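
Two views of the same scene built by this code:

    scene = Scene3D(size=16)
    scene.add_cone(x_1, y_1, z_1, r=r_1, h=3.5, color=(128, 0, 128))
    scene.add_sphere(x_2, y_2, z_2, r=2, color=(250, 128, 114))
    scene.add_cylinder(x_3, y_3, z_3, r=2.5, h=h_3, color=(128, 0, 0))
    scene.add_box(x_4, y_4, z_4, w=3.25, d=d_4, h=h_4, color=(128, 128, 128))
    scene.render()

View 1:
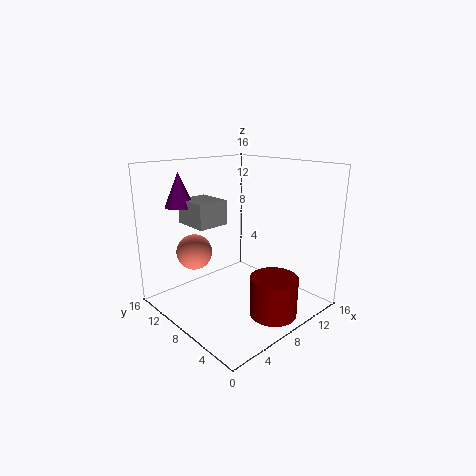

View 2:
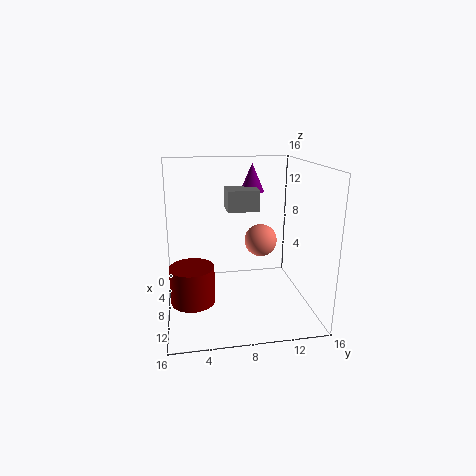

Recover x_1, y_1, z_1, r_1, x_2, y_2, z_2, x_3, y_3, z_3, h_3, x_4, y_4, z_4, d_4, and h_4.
x_1 = 2.5, y_1 = 10.75, z_1 = 12, r_1 = 1.5, x_2 = 4.5, y_2 = 11.5, z_2 = 6.25, x_3 = 8.25, y_3 = 2.75, z_3 = 0.75, h_3 = 4.25, x_4 = 2.5, y_4 = 7.25, z_4 = 10.25, d_4 = 3.75, h_4 = 2.5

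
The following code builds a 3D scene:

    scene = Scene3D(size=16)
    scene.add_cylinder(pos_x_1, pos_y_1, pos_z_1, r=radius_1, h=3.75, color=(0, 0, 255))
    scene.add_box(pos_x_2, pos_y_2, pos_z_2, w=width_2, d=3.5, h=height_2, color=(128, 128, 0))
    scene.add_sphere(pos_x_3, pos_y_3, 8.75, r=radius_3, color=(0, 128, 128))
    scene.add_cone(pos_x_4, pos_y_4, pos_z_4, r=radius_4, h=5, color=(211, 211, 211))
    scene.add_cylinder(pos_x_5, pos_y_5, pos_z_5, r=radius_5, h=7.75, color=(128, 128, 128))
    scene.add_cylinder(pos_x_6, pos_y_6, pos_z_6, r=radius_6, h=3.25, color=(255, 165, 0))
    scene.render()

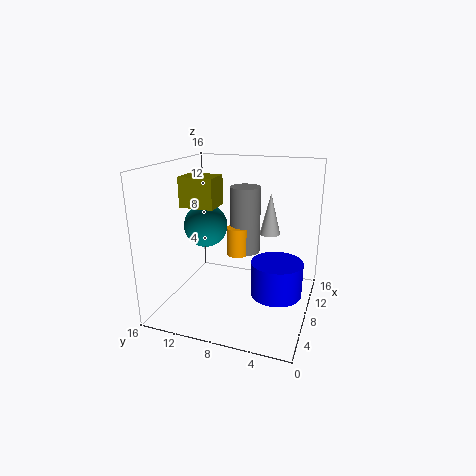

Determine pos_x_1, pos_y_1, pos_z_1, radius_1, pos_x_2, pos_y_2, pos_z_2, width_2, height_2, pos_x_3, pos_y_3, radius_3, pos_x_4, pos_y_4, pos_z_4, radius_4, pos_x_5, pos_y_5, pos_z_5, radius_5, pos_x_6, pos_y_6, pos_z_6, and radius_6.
pos_x_1 = 7, pos_y_1 = 3.25, pos_z_1 = 2.5, radius_1 = 2.75, pos_x_2 = 3.5, pos_y_2 = 9, pos_z_2 = 12.25, width_2 = 2.75, height_2 = 3, pos_x_3 = 8.75, pos_y_3 = 12.25, radius_3 = 2.5, pos_x_4 = 12.5, pos_y_4 = 5.5, pos_z_4 = 7.25, radius_4 = 1.25, pos_x_5 = 10.5, pos_y_5 = 8, pos_z_5 = 5.5, radius_5 = 1.75, pos_x_6 = 9.25, pos_y_6 = 8.5, pos_z_6 = 5.5, radius_6 = 1.25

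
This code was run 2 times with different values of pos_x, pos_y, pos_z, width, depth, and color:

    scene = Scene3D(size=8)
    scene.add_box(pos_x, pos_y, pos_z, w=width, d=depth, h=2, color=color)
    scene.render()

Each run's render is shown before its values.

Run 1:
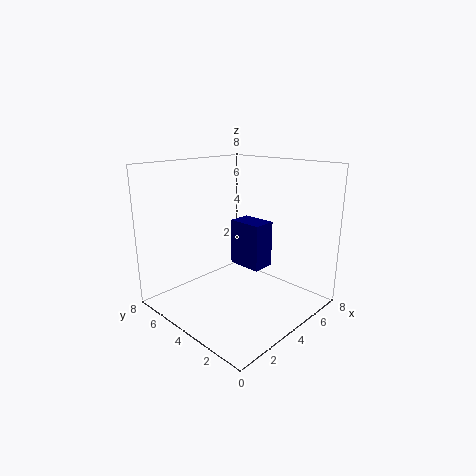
pos_x = 1.5
pos_y = 0.5
pos_z = 4
width = 1
depth = 1.5
color = 'navy'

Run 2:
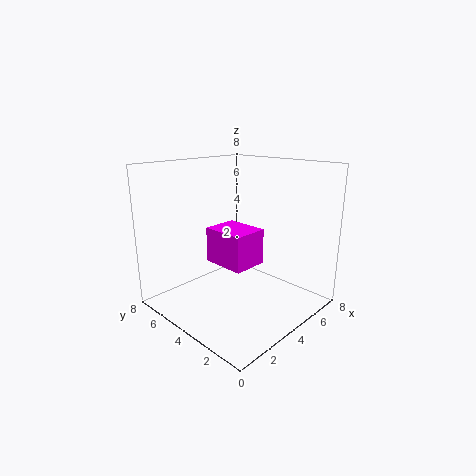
pos_x = 3
pos_y = 3
pos_z = 2.5
width = 2
depth = 2.5
color = 'magenta'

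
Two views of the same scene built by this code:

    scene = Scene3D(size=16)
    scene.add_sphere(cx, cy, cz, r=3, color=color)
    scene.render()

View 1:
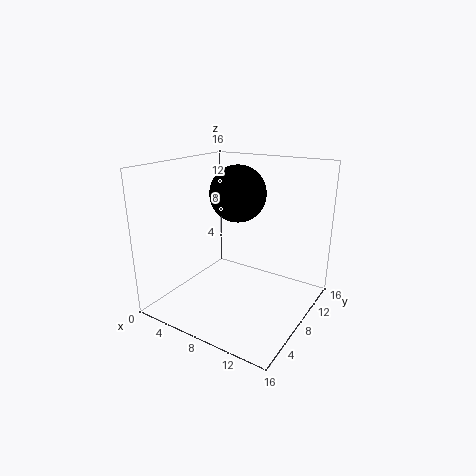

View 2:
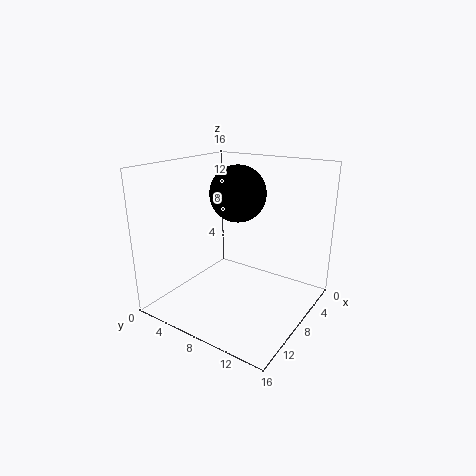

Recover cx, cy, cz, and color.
cx = 8
cy = 8
cz = 13
color = 'black'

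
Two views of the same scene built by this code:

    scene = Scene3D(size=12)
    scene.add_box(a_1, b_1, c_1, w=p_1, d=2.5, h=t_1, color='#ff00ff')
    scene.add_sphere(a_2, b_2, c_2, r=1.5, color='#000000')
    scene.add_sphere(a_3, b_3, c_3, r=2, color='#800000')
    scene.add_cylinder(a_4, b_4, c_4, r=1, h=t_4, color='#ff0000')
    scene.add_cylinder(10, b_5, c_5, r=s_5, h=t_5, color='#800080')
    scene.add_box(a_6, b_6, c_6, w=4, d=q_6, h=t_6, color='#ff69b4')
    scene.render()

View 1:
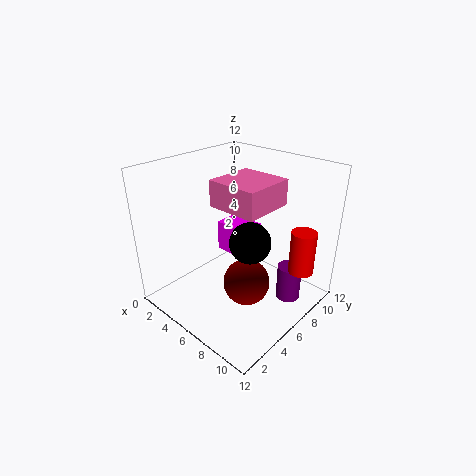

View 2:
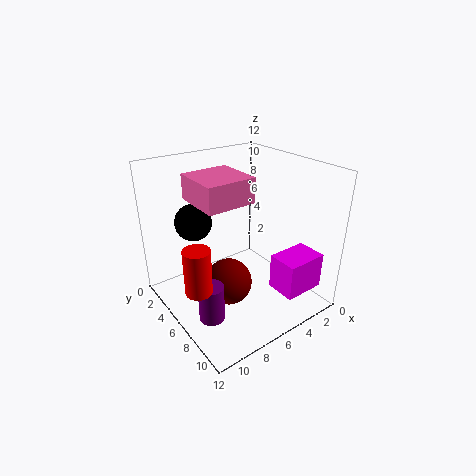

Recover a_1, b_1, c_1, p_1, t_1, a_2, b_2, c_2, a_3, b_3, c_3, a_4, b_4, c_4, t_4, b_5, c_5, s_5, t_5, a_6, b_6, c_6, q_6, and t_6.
a_1 = 1, b_1 = 8.5, c_1 = 2, p_1 = 3.5, t_1 = 3, a_2 = 9, b_2 = 4, c_2 = 7.5, a_3 = 7, b_3 = 6, c_3 = 2, a_4 = 11, b_4 = 8, c_4 = 4, t_4 = 3.5, b_5 = 8, c_5 = 1, s_5 = 1, t_5 = 3, a_6 = 5.5, b_6 = 3.5, c_6 = 9.5, q_6 = 4, t_6 = 2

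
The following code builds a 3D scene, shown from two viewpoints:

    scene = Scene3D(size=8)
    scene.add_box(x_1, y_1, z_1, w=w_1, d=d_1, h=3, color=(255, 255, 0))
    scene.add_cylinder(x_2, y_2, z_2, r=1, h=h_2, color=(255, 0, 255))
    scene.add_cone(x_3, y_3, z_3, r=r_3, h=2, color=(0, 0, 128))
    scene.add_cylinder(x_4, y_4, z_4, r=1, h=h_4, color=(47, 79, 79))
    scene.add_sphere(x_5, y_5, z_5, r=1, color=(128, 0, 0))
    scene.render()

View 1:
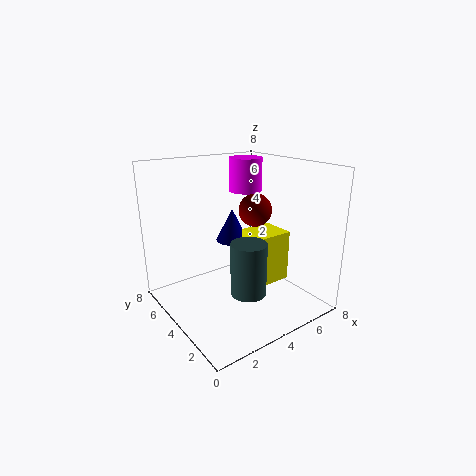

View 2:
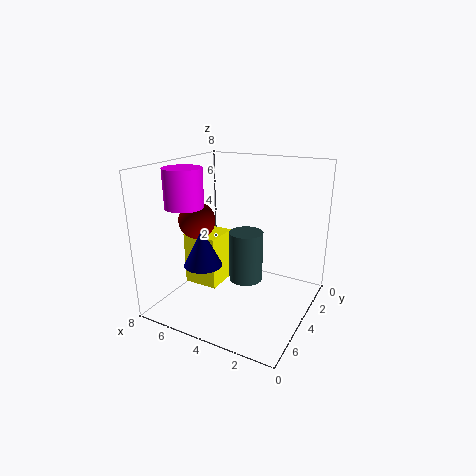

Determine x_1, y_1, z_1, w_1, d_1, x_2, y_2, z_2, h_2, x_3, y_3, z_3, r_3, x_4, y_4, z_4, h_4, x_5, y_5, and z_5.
x_1 = 5
y_1 = 3
z_1 = 1
w_1 = 2
d_1 = 2
x_2 = 6
y_2 = 6
z_2 = 6
h_2 = 2
x_3 = 5
y_3 = 6
z_3 = 3
r_3 = 1
x_4 = 4
y_4 = 3
z_4 = 1
h_4 = 3
x_5 = 6
y_5 = 5
z_5 = 5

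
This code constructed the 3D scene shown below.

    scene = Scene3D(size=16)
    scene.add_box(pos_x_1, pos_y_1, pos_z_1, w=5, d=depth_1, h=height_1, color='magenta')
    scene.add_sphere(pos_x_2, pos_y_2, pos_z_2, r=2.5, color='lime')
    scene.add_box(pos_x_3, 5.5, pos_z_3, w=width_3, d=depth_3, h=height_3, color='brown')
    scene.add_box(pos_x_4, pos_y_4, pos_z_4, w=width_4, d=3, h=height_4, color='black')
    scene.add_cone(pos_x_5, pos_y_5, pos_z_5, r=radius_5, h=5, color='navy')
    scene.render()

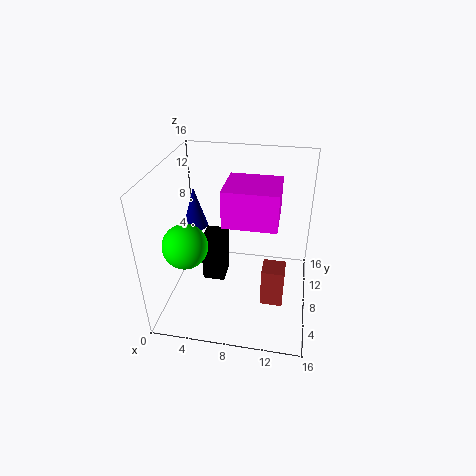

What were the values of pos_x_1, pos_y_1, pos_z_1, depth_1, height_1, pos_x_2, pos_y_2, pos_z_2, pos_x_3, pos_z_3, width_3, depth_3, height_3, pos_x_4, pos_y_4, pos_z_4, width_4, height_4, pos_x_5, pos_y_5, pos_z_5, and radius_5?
pos_x_1 = 7.5; pos_y_1 = 2.5; pos_z_1 = 12.5; depth_1 = 4.5; height_1 = 3.5; pos_x_2 = 2.5; pos_y_2 = 6; pos_z_2 = 7.5; pos_x_3 = 11; pos_z_3 = 1; width_3 = 2.5; depth_3 = 2.5; height_3 = 4.5; pos_x_4 = 4; pos_y_4 = 7; pos_z_4 = 2.5; width_4 = 2.5; height_4 = 5.5; pos_x_5 = 2; pos_y_5 = 11.5; pos_z_5 = 7; radius_5 = 1.5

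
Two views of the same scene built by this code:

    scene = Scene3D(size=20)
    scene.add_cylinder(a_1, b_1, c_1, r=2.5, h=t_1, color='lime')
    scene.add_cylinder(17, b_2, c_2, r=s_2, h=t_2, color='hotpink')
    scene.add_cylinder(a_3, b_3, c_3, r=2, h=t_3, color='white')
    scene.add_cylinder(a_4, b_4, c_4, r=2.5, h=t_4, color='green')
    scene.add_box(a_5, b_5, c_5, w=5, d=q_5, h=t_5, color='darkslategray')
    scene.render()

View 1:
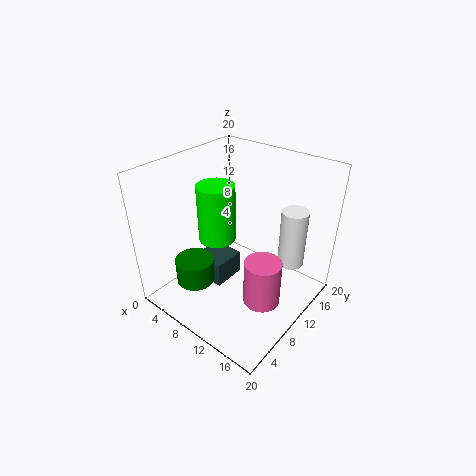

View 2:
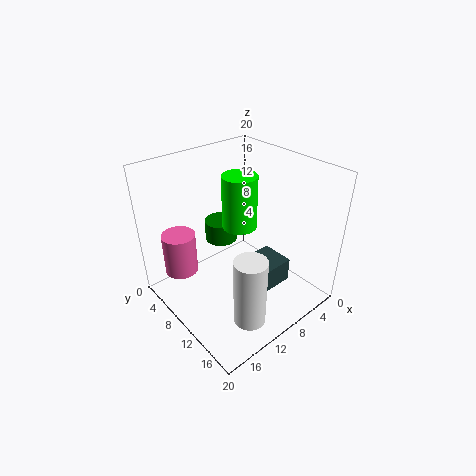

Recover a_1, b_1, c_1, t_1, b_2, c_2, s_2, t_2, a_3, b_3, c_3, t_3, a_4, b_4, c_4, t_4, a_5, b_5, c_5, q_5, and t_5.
a_1 = 8; b_1 = 8; c_1 = 10.25; t_1 = 7.75; b_2 = 6; c_2 = 5.75; s_2 = 2.25; t_2 = 5.75; a_3 = 14.5; b_3 = 17.5; c_3 = 3.5; t_3 = 9; a_4 = 8; b_4 = 3.5; c_4 = 6; t_4 = 3.25; a_5 = 2.5; b_5 = 8.5; c_5 = 0.75; q_5 = 5; t_5 = 3.75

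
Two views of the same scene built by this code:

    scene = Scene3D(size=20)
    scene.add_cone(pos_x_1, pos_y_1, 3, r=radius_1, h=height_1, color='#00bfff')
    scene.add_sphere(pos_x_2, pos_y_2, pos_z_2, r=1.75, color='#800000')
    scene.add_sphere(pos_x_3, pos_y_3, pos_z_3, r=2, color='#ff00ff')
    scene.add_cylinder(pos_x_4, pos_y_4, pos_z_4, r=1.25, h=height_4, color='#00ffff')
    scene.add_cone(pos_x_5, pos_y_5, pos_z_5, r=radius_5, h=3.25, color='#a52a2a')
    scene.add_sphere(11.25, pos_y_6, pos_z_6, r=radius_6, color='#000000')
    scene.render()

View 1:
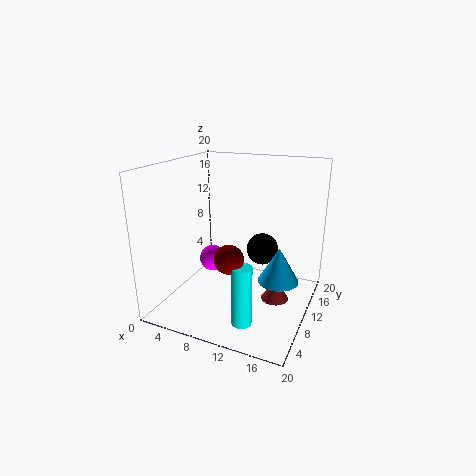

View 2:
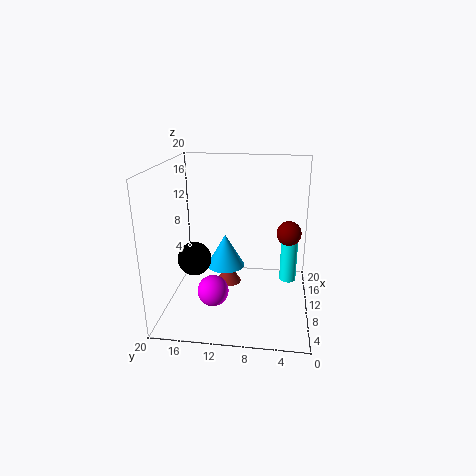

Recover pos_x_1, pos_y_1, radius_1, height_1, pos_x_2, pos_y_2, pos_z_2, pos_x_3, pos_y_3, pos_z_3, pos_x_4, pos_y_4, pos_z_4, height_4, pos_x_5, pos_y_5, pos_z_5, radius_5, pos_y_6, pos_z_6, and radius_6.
pos_x_1 = 15.25, pos_y_1 = 12.75, radius_1 = 3, height_1 = 5.25, pos_x_2 = 12, pos_y_2 = 3, pos_z_2 = 10.25, pos_x_3 = 4.5, pos_y_3 = 12.5, pos_z_3 = 4.75, pos_x_4 = 13.75, pos_y_4 = 2.75, pos_z_4 = 2, height_4 = 7.75, pos_x_5 = 15, pos_y_5 = 12.25, pos_z_5 = 0.25, radius_5 = 2, pos_y_6 = 16.75, pos_z_6 = 5.75, radius_6 = 2.5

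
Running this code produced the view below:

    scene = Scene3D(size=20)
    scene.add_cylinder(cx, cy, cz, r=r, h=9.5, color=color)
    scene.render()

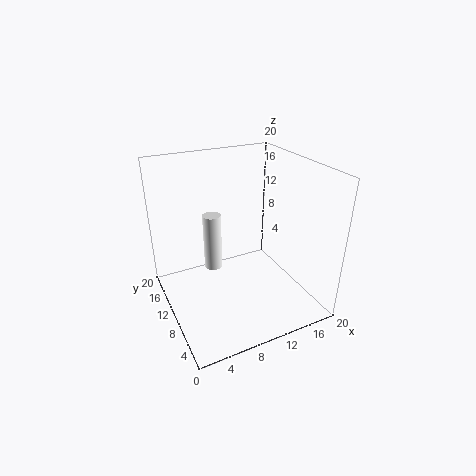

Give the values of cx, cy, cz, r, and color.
cx = 9.5, cy = 18.5, cz = 0.5, r = 1.5, color = 'white'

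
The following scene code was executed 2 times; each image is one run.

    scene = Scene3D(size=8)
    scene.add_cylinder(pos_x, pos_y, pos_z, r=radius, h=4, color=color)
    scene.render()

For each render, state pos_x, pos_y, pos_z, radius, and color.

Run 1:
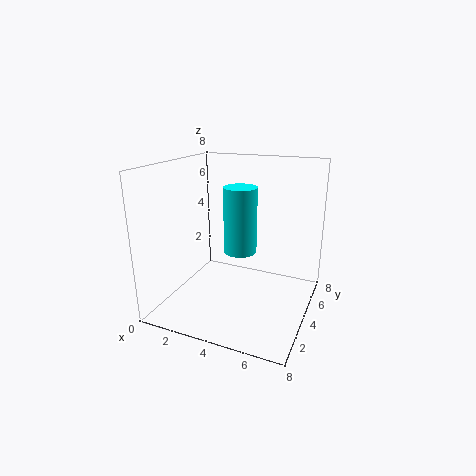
pos_x = 3.5, pos_y = 5.5, pos_z = 2.5, radius = 1, color = 'cyan'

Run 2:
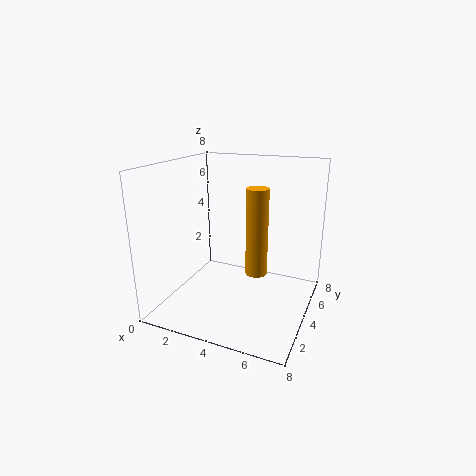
pos_x = 6, pos_y = 1.5, pos_z = 3.5, radius = 0.5, color = 'orange'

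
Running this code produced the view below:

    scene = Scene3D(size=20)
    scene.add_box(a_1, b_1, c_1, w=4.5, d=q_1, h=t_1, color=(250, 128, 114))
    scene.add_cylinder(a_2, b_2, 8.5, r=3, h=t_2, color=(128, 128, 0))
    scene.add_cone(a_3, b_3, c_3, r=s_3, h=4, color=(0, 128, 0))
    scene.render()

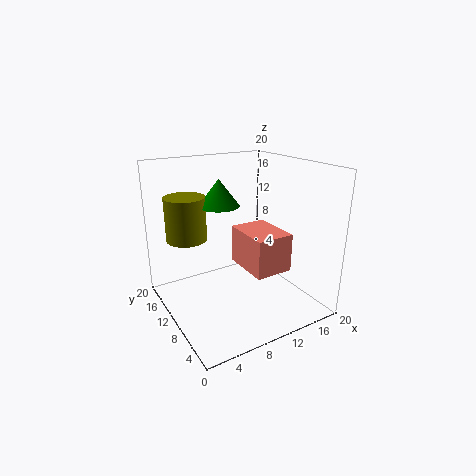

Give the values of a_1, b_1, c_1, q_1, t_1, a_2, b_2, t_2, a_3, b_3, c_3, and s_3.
a_1 = 7; b_1 = 0.5; c_1 = 9; q_1 = 6; t_1 = 4.5; a_2 = 5; b_2 = 16.5; t_2 = 6.5; a_3 = 9.5; b_3 = 14.5; c_3 = 13.5; s_3 = 3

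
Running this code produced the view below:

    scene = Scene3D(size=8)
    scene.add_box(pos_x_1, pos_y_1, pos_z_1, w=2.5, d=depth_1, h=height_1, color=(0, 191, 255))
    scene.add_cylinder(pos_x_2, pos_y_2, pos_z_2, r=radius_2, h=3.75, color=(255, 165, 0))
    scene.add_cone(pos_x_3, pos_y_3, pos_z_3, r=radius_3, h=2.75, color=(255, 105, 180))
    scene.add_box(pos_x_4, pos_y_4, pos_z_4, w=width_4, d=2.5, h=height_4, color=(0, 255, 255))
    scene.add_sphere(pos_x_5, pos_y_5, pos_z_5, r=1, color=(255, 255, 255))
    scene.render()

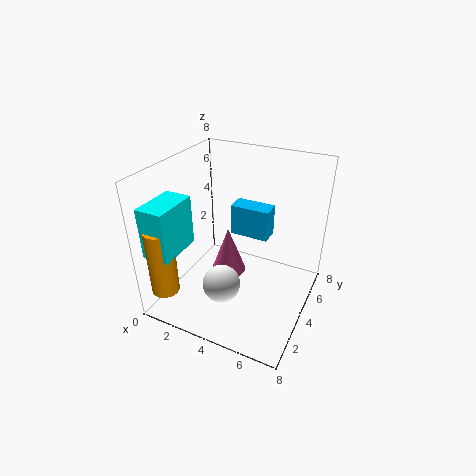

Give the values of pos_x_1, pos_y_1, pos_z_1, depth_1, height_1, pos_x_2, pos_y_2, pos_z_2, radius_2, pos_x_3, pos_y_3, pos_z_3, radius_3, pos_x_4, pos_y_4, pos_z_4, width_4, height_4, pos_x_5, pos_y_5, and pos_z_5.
pos_x_1 = 2.25
pos_y_1 = 6.5
pos_z_1 = 2.5
depth_1 = 1.25
height_1 = 2
pos_x_2 = 1
pos_y_2 = 1
pos_z_2 = 1.5
radius_2 = 0.75
pos_x_3 = 3.25
pos_y_3 = 4.25
pos_z_3 = 1.5
radius_3 = 1
pos_x_4 = 0.25
pos_y_4 = 0.5
pos_z_4 = 3.75
width_4 = 1.5
height_4 = 2.75
pos_x_5 = 4
pos_y_5 = 2
pos_z_5 = 2.25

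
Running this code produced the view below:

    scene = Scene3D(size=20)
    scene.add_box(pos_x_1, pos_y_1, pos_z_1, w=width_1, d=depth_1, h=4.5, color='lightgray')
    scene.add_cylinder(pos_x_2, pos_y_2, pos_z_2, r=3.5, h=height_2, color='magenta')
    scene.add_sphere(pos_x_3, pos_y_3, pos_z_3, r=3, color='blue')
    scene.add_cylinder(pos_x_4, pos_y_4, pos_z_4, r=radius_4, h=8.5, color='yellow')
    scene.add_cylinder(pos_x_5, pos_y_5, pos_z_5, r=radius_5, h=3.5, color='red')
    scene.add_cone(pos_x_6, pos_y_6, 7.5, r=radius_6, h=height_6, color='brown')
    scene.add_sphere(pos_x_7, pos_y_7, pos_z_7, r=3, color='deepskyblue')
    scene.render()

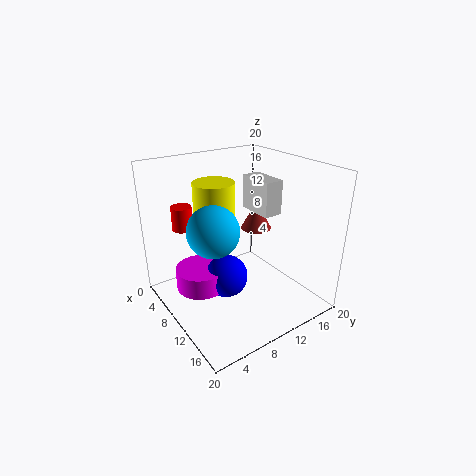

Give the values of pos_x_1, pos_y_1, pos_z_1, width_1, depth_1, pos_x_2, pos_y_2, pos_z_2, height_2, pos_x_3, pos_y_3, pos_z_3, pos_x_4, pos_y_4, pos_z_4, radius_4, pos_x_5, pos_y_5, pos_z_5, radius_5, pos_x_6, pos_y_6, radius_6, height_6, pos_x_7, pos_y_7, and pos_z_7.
pos_x_1 = 9; pos_y_1 = 11.5; pos_z_1 = 14; width_1 = 5; depth_1 = 2.5; pos_x_2 = 8; pos_y_2 = 5; pos_z_2 = 3; height_2 = 3; pos_x_3 = 10; pos_y_3 = 8; pos_z_3 = 4.5; pos_x_4 = 5.5; pos_y_4 = 9; pos_z_4 = 8.5; radius_4 = 3; pos_x_5 = 3; pos_y_5 = 5; pos_z_5 = 10; radius_5 = 1.5; pos_x_6 = 4.5; pos_y_6 = 17.5; radius_6 = 2.5; height_6 = 4.5; pos_x_7 = 14.5; pos_y_7 = 3.5; pos_z_7 = 14.5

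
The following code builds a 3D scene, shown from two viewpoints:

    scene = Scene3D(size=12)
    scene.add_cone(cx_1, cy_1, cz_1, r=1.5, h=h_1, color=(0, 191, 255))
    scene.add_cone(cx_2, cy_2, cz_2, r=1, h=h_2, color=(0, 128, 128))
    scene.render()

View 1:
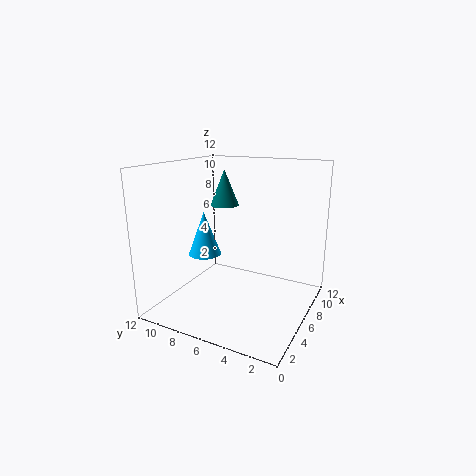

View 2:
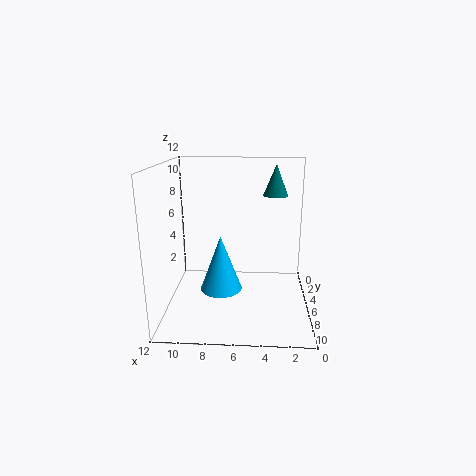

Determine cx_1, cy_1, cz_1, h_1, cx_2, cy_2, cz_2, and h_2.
cx_1 = 7, cy_1 = 10, cz_1 = 3.5, h_1 = 4, cx_2 = 3, cy_2 = 5.5, cz_2 = 9.5, h_2 = 2.5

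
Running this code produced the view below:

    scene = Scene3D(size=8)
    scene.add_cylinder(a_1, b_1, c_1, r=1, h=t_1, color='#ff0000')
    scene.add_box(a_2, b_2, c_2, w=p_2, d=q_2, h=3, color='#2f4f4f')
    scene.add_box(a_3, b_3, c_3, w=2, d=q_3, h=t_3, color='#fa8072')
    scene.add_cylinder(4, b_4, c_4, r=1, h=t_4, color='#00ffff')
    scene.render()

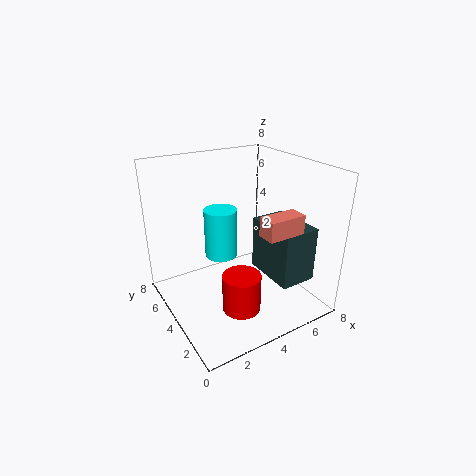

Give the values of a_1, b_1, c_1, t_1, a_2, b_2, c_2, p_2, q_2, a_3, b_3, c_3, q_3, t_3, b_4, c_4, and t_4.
a_1 = 3, b_1 = 2, c_1 = 1, t_1 = 2, a_2 = 5, b_2 = 1, c_2 = 2, p_2 = 2, q_2 = 3, a_3 = 4, b_3 = 1, c_3 = 5, q_3 = 1, t_3 = 1, b_4 = 6, c_4 = 2, t_4 = 3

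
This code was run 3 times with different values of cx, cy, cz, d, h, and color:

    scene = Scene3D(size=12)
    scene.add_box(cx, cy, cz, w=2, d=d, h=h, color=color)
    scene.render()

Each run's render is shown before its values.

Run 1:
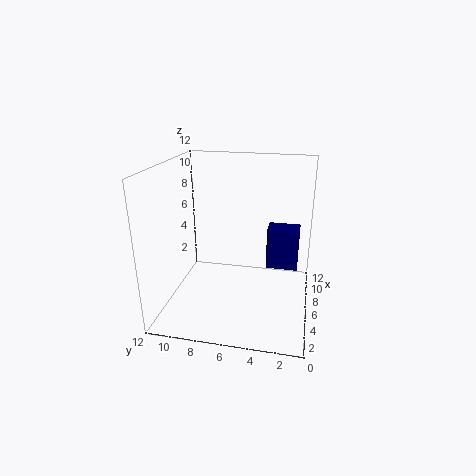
cx = 9.5
cy = 1
cz = 1.5
d = 3
h = 4
color = 'navy'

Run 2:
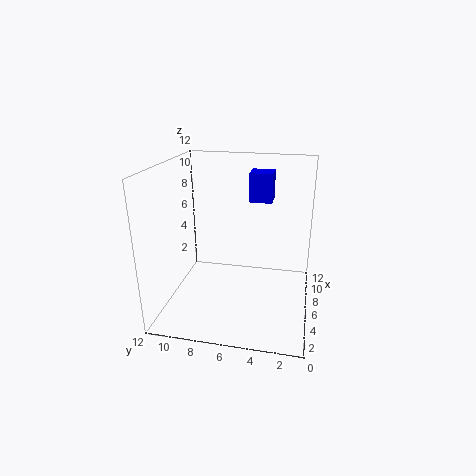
cx = 8
cy = 3.5
cz = 8.5
d = 2
h = 2.5
color = 'blue'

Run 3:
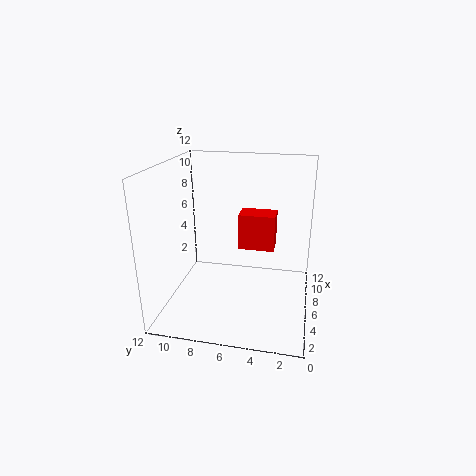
cx = 6
cy = 3
cz = 5
d = 3
h = 3
color = 'red'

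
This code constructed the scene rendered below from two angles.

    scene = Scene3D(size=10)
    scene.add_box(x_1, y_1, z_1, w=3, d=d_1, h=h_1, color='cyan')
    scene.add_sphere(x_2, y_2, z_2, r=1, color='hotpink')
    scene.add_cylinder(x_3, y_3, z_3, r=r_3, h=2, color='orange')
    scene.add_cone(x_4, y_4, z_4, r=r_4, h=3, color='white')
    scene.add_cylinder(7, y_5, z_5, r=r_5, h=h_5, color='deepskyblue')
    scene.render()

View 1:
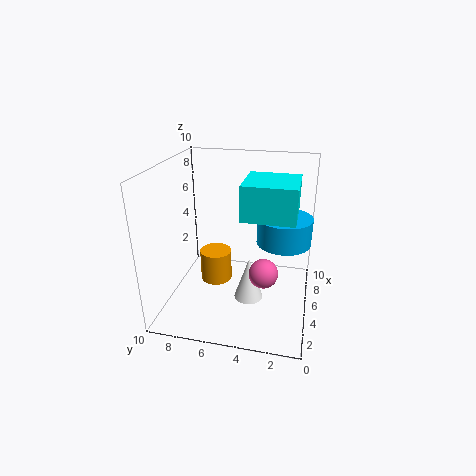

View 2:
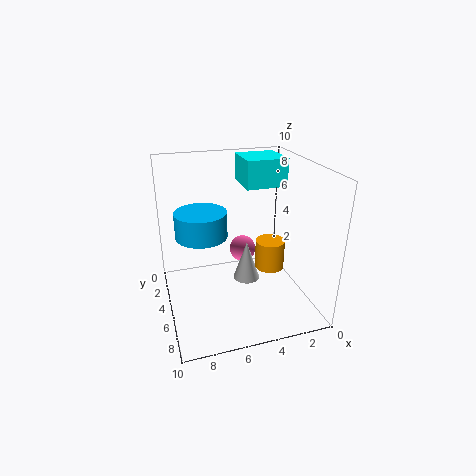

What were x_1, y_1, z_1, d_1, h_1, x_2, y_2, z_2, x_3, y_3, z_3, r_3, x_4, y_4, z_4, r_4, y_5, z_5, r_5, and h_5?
x_1 = 1
y_1 = 1
z_1 = 8
d_1 = 3
h_1 = 2
x_2 = 4
y_2 = 3
z_2 = 3
x_3 = 3
y_3 = 6
z_3 = 3
r_3 = 1
x_4 = 4
y_4 = 4
z_4 = 1
r_4 = 1
y_5 = 2
z_5 = 4
r_5 = 2
h_5 = 2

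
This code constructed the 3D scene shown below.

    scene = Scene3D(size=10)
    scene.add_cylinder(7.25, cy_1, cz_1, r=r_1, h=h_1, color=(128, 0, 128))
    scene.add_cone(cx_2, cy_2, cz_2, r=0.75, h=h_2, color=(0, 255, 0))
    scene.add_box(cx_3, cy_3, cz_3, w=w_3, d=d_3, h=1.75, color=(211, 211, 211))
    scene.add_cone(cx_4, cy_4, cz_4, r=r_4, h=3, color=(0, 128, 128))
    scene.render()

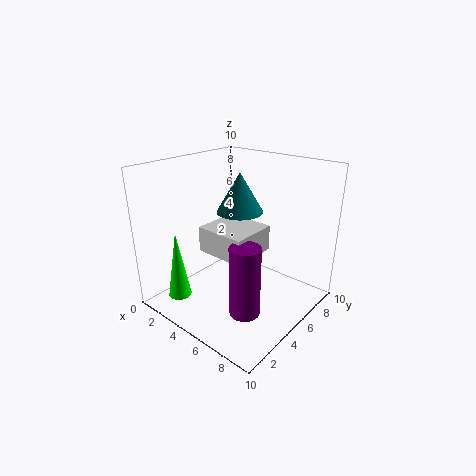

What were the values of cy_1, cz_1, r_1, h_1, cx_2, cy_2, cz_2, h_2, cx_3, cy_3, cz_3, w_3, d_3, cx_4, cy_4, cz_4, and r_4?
cy_1 = 3; cz_1 = 1; r_1 = 1; h_1 = 4.75; cx_2 = 3.25; cy_2 = 1; cz_2 = 1.75; h_2 = 4.5; cx_3 = 3.25; cy_3 = 3; cz_3 = 4.25; w_3 = 3.5; d_3 = 3.25; cx_4 = 3.5; cy_4 = 7; cz_4 = 6; r_4 = 1.75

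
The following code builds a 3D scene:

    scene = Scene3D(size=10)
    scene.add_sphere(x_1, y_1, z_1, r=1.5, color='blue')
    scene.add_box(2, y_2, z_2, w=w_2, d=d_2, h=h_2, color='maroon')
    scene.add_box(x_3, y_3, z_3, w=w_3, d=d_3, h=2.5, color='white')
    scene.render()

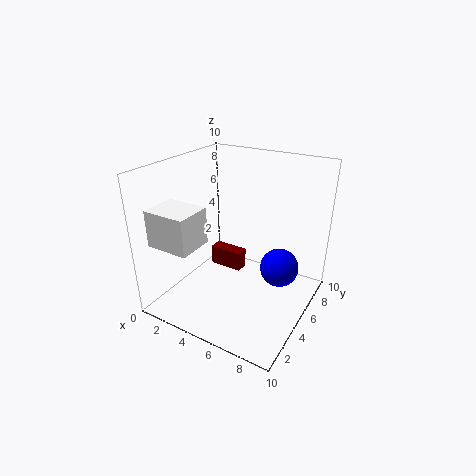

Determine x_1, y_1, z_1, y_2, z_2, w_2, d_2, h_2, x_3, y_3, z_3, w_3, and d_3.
x_1 = 7; y_1 = 8; z_1 = 1.5; y_2 = 6; z_2 = 1.5; w_2 = 2.5; d_2 = 1; h_2 = 1.5; x_3 = 0.5; y_3 = 1; z_3 = 5; w_3 = 3; d_3 = 2.5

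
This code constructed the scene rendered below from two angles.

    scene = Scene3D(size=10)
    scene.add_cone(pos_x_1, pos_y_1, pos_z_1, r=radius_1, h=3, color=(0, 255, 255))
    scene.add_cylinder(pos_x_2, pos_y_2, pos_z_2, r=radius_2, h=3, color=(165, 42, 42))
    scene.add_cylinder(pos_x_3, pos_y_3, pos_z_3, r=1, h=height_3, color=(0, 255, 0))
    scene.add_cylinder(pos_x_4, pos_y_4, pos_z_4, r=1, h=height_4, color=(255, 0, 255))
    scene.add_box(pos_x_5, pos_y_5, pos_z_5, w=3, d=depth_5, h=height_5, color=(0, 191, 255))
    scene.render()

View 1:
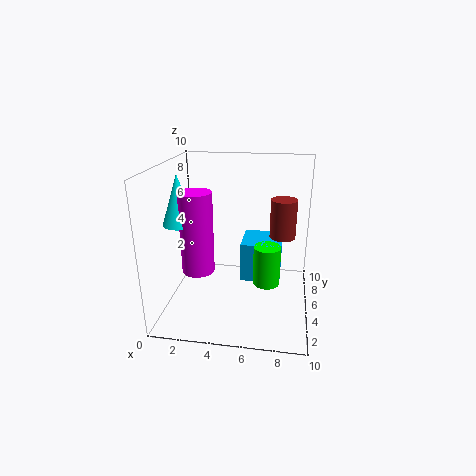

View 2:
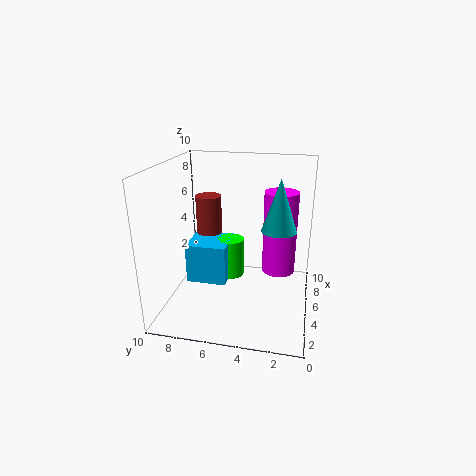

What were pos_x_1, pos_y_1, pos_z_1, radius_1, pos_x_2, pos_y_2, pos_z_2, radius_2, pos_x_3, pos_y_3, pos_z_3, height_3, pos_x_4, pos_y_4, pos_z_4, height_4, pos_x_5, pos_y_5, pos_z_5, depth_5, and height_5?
pos_x_1 = 2, pos_y_1 = 2, pos_z_1 = 7, radius_1 = 1, pos_x_2 = 8, pos_y_2 = 8, pos_z_2 = 4, radius_2 = 1, pos_x_3 = 7, pos_y_3 = 6, pos_z_3 = 1, height_3 = 3, pos_x_4 = 3, pos_y_4 = 2, pos_z_4 = 4, height_4 = 5, pos_x_5 = 5, pos_y_5 = 6, pos_z_5 = 1, depth_5 = 3, height_5 = 3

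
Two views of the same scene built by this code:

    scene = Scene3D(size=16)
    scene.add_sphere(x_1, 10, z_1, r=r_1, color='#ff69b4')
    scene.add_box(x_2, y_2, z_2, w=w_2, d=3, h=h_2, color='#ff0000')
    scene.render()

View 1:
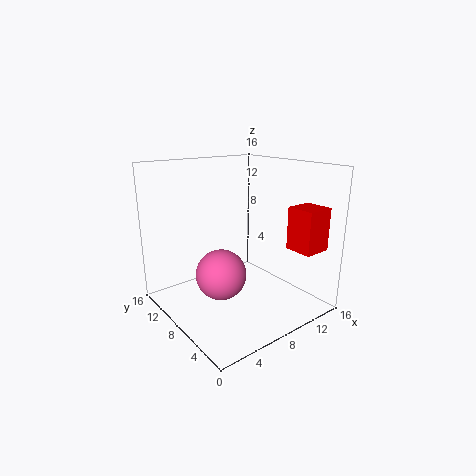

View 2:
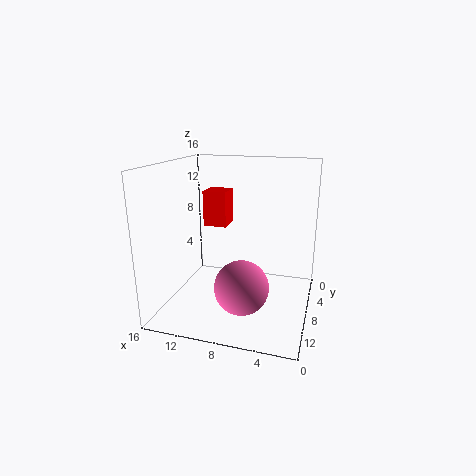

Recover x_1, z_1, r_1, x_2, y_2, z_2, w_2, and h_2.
x_1 = 7, z_1 = 3, r_1 = 3, x_2 = 11, y_2 = 0.5, z_2 = 7.5, w_2 = 3, h_2 = 4.5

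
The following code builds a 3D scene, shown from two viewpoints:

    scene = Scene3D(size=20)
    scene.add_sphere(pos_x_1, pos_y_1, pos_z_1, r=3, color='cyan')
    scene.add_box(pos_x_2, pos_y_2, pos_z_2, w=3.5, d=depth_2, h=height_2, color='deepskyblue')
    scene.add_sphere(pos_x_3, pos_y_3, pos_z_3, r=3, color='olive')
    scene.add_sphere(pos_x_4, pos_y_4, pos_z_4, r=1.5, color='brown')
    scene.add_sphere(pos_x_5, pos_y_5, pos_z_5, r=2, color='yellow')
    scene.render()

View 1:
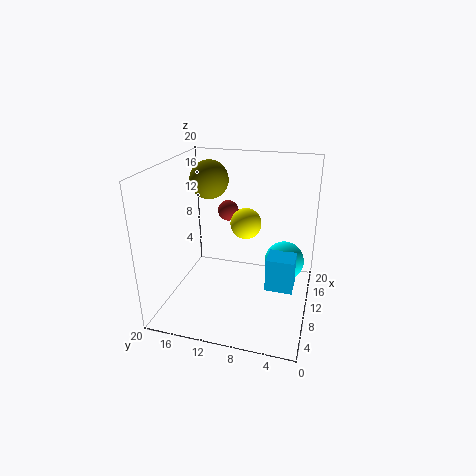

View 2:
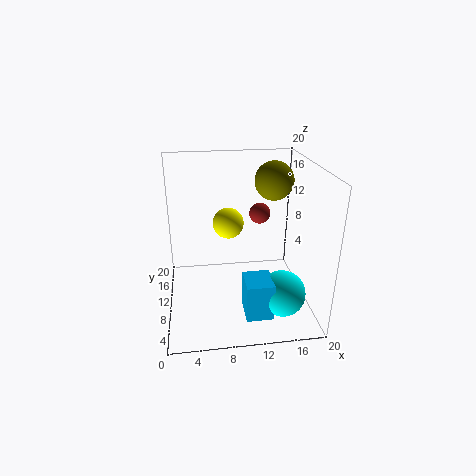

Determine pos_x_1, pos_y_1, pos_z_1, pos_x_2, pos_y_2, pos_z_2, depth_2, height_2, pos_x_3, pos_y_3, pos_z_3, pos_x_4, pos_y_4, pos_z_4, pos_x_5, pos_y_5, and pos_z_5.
pos_x_1 = 15; pos_y_1 = 4; pos_z_1 = 4.5; pos_x_2 = 10; pos_y_2 = 2; pos_z_2 = 2; depth_2 = 4; height_2 = 5; pos_x_3 = 16.5; pos_y_3 = 16.5; pos_z_3 = 16; pos_x_4 = 13.5; pos_y_4 = 12.5; pos_z_4 = 12.5; pos_x_5 = 8.5; pos_y_5 = 8.5; pos_z_5 = 13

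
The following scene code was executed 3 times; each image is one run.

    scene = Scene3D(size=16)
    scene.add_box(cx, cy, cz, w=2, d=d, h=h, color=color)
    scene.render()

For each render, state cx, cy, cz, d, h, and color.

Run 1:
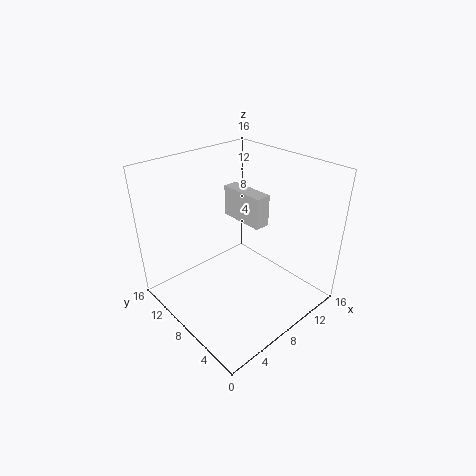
cx = 12, cy = 9, cz = 7, d = 6, h = 4, color = 'lightgray'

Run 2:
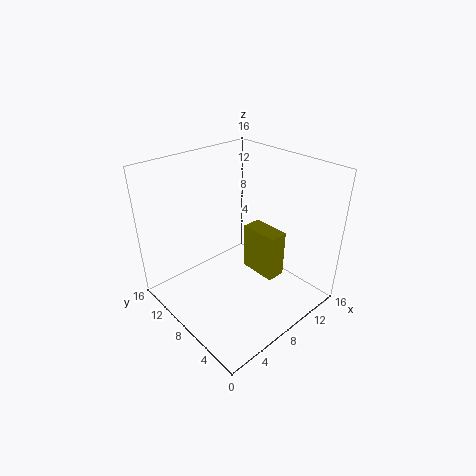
cx = 8, cy = 3, cz = 5, d = 4, h = 5, color = 'olive'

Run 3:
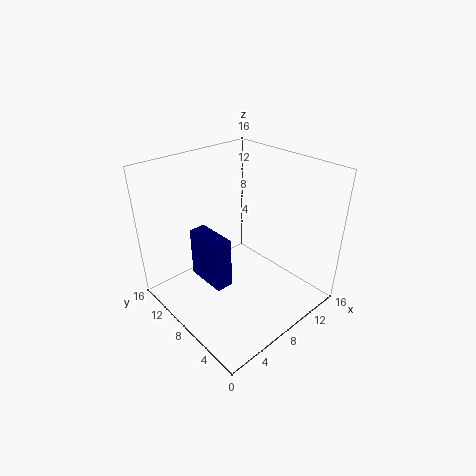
cx = 5, cy = 8, cz = 2, d = 5, h = 6, color = 'navy'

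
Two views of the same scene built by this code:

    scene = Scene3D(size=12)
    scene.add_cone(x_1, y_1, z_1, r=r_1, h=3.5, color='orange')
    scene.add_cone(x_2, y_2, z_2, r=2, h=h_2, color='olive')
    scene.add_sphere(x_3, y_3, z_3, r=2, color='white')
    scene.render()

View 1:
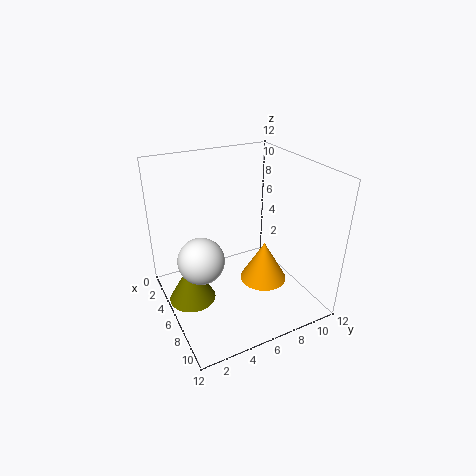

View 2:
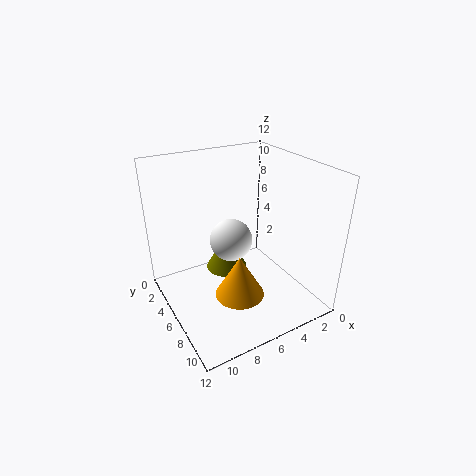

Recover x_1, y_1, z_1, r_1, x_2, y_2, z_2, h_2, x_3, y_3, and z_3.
x_1 = 7, y_1 = 8, z_1 = 2, r_1 = 2, x_2 = 5, y_2 = 2, z_2 = 0.5, h_2 = 3.5, x_3 = 5, y_3 = 3, z_3 = 4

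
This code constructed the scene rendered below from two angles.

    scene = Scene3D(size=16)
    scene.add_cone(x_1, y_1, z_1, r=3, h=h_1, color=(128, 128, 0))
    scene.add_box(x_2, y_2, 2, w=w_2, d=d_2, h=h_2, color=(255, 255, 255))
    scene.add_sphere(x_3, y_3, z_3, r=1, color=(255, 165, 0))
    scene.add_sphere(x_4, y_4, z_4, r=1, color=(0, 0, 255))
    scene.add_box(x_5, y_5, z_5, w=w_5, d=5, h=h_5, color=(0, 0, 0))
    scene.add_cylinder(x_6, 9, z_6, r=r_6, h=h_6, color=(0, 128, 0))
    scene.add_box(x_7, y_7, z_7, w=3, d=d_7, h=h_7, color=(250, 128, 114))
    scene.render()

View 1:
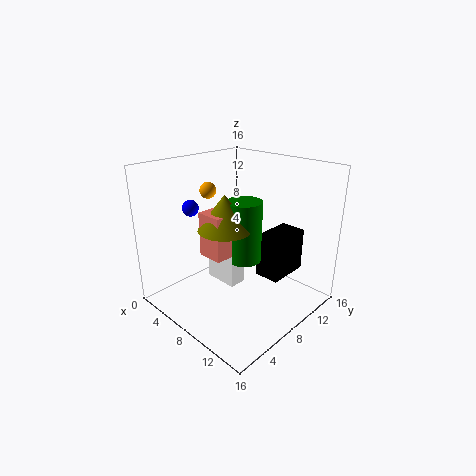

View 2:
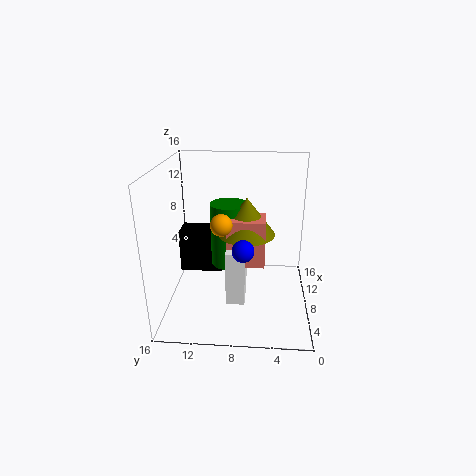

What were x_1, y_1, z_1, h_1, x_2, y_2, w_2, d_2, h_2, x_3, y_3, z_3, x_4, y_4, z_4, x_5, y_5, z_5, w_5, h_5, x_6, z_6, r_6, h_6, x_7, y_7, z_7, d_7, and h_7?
x_1 = 7
y_1 = 7
z_1 = 9
h_1 = 4
x_2 = 4
y_2 = 7
w_2 = 4
d_2 = 2
h_2 = 6
x_3 = 2
y_3 = 9
z_3 = 12
x_4 = 1
y_4 = 7
z_4 = 10
x_5 = 9
y_5 = 10
z_5 = 3
w_5 = 3
h_5 = 5
x_6 = 8
z_6 = 5
r_6 = 2
h_6 = 7
x_7 = 5
y_7 = 5
z_7 = 6
d_7 = 4
h_7 = 5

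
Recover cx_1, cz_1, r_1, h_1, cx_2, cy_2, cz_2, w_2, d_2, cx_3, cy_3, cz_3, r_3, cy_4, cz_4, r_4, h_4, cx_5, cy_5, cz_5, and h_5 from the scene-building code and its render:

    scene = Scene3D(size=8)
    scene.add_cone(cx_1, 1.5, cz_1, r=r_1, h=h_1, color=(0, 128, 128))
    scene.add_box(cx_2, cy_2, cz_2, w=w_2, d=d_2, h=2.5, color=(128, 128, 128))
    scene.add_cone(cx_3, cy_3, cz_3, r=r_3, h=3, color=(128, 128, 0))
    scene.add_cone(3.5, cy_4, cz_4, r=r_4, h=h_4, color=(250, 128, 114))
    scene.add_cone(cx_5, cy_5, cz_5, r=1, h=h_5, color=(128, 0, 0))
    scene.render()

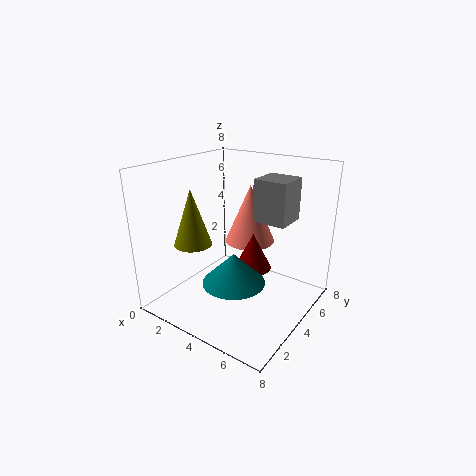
cx_1 = 5.5, cz_1 = 3, r_1 = 1.5, h_1 = 1.5, cx_2 = 4, cy_2 = 5.5, cz_2 = 4.5, w_2 = 2, d_2 = 2, cx_3 = 2.5, cy_3 = 2, cz_3 = 4, r_3 = 1, cy_4 = 6, cz_4 = 3, r_4 = 1.5, h_4 = 3.5, cx_5 = 5, cy_5 = 4, cz_5 = 2.5, h_5 = 2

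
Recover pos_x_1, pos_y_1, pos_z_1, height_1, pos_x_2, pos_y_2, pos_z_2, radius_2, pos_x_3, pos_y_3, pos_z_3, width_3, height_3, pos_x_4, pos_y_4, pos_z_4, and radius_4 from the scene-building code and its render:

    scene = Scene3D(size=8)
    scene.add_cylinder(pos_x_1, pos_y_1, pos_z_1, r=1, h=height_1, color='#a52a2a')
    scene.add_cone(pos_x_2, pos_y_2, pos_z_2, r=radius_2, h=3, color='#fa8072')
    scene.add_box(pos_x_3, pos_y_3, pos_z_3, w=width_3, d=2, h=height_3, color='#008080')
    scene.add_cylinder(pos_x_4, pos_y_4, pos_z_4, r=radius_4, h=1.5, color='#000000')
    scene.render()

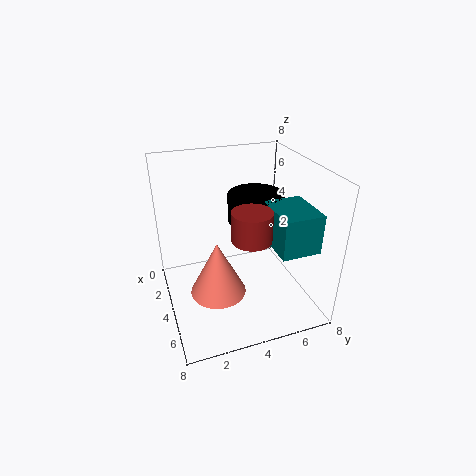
pos_x_1 = 6
pos_y_1 = 4
pos_z_1 = 5
height_1 = 1.5
pos_x_2 = 5
pos_y_2 = 2.5
pos_z_2 = 1.5
radius_2 = 1.5
pos_x_3 = 5
pos_y_3 = 5
pos_z_3 = 4.5
width_3 = 2.5
height_3 = 2
pos_x_4 = 4
pos_y_4 = 5
pos_z_4 = 5
radius_4 = 1.5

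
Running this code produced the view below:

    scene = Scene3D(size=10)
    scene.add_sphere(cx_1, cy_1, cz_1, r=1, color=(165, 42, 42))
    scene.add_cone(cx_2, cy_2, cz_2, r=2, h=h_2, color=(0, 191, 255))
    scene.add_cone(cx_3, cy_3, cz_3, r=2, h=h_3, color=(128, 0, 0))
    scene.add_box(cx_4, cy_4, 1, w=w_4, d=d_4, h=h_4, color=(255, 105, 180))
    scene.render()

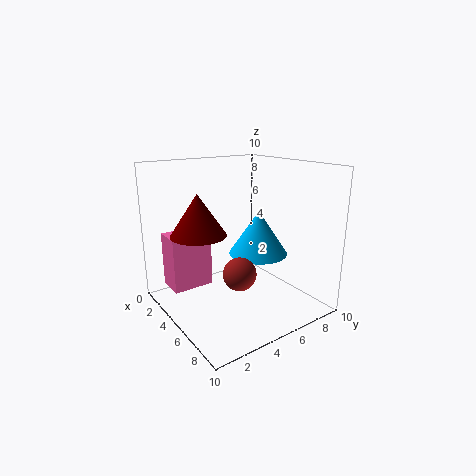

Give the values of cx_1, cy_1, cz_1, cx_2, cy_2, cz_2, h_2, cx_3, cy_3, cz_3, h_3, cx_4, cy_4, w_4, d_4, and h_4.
cx_1 = 8
cy_1 = 3
cz_1 = 4
cx_2 = 6
cy_2 = 6
cz_2 = 4
h_2 = 3
cx_3 = 3
cy_3 = 3
cz_3 = 5
h_3 = 3
cx_4 = 1
cy_4 = 1
w_4 = 2
d_4 = 3
h_4 = 4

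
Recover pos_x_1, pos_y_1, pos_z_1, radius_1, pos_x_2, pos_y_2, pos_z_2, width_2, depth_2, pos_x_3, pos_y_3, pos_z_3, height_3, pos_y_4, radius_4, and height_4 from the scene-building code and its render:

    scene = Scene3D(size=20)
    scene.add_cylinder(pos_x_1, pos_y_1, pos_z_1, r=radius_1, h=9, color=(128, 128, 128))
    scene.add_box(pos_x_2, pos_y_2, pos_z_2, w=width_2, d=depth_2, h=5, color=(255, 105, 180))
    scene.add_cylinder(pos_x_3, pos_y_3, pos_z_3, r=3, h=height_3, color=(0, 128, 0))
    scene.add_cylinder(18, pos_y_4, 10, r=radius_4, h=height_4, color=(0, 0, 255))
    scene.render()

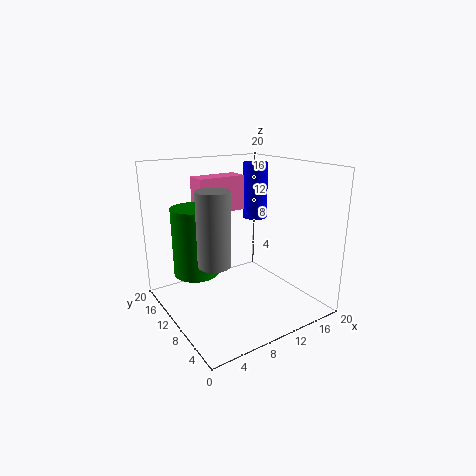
pos_x_1 = 4; pos_y_1 = 6; pos_z_1 = 9; radius_1 = 2; pos_x_2 = 6; pos_y_2 = 13; pos_z_2 = 13; width_2 = 7; depth_2 = 3; pos_x_3 = 4; pos_y_3 = 11; pos_z_3 = 6; height_3 = 9; pos_y_4 = 17; radius_4 = 2; height_4 = 9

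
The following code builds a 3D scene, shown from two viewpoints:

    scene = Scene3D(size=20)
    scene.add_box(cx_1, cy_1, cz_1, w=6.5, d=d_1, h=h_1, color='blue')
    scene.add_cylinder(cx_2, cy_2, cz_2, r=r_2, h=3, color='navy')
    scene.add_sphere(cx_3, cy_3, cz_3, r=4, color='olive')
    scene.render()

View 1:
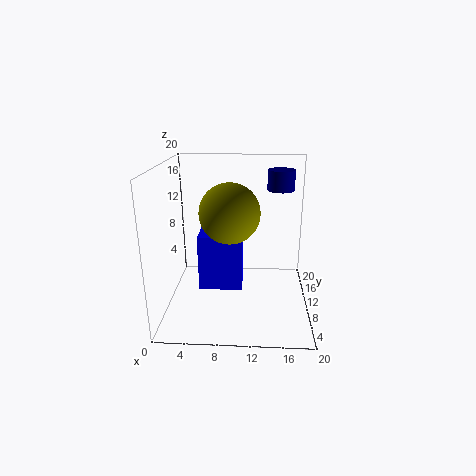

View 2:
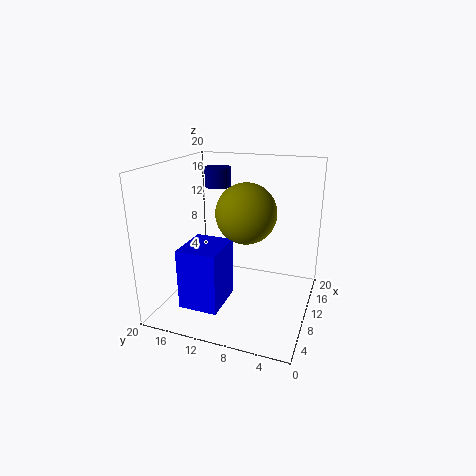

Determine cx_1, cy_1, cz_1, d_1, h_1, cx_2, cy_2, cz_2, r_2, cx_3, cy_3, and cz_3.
cx_1 = 4; cy_1 = 11; cz_1 = 1; d_1 = 5.5; h_1 = 8.5; cx_2 = 16; cy_2 = 15.5; cz_2 = 15.5; r_2 = 2; cx_3 = 9; cy_3 = 8.5; cz_3 = 14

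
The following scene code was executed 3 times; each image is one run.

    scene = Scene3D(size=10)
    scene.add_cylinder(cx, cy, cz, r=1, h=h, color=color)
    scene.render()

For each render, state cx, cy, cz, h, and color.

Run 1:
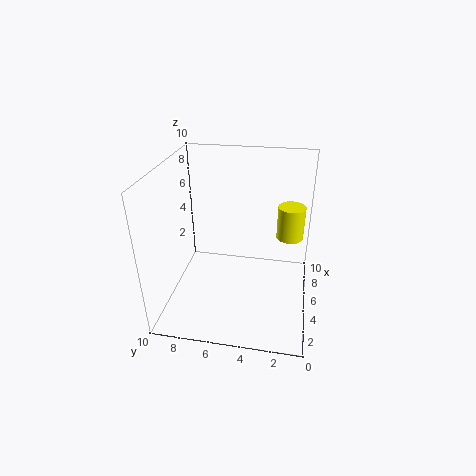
cx = 7.5; cy = 1.5; cz = 4; h = 2.5; color = 'yellow'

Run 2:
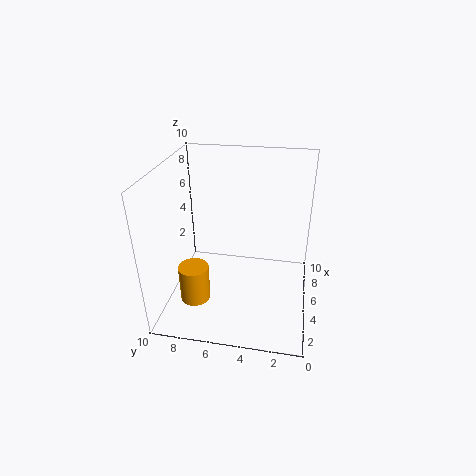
cx = 2.5; cy = 7.5; cz = 1.5; h = 2.5; color = 'orange'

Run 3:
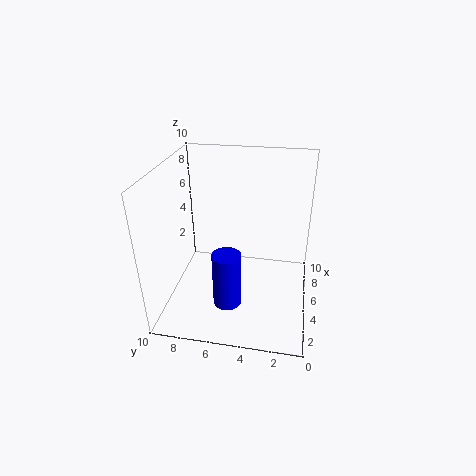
cx = 3.5; cy = 5.5; cz = 0.5; h = 4; color = 'blue'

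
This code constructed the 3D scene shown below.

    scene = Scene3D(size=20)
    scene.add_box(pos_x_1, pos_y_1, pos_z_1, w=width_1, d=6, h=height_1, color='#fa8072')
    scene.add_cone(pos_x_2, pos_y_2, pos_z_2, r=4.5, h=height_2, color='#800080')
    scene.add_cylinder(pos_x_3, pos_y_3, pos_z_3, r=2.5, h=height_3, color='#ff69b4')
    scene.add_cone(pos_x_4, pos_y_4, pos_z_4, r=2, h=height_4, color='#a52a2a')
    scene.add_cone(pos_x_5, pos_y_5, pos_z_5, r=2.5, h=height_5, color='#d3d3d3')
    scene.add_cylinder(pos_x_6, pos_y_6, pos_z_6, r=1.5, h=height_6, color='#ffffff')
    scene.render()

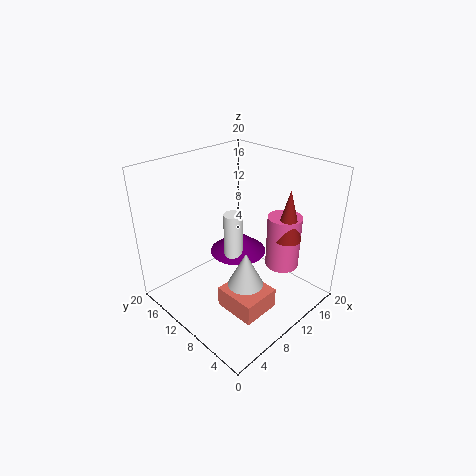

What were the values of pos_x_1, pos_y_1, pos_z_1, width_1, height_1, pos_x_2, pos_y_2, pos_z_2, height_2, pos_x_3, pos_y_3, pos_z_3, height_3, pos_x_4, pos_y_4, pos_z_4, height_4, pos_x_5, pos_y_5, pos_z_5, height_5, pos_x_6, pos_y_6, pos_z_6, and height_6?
pos_x_1 = 6, pos_y_1 = 4, pos_z_1 = 0.5, width_1 = 5.5, height_1 = 3, pos_x_2 = 14.5, pos_y_2 = 14.5, pos_z_2 = 4, height_2 = 3.5, pos_x_3 = 16.5, pos_y_3 = 7, pos_z_3 = 4, height_3 = 8, pos_x_4 = 16, pos_y_4 = 6, pos_z_4 = 9, height_4 = 7.5, pos_x_5 = 9, pos_y_5 = 7.5, pos_z_5 = 4, height_5 = 5, pos_x_6 = 12.5, pos_y_6 = 13.5, pos_z_6 = 3.5, height_6 = 8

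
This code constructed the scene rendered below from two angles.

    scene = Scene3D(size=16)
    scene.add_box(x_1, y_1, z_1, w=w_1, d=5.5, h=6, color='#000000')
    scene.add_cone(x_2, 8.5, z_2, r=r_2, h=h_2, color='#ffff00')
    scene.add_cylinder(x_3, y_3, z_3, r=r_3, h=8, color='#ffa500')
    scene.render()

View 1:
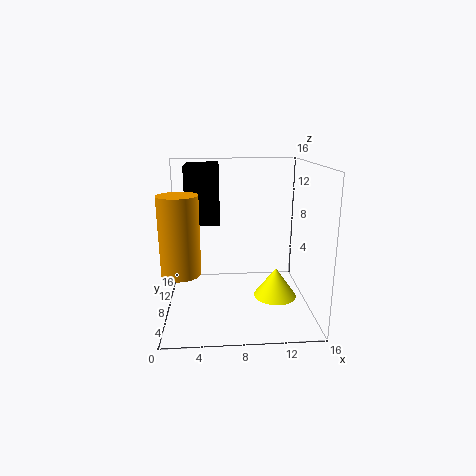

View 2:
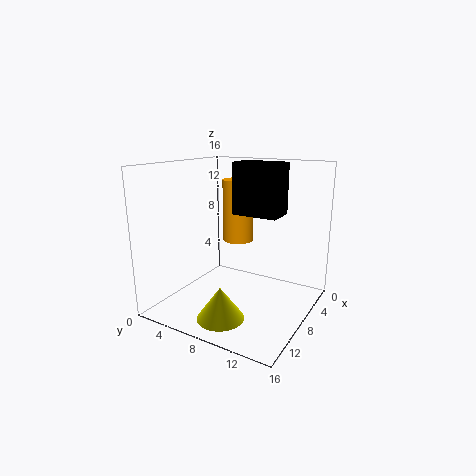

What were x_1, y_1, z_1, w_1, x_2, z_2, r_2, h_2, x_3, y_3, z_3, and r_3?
x_1 = 2.5; y_1 = 6; z_1 = 10; w_1 = 3.5; x_2 = 12.5; z_2 = 0.5; r_2 = 2.5; h_2 = 3.5; x_3 = 2; y_3 = 4.5; z_3 = 5.5; r_3 = 2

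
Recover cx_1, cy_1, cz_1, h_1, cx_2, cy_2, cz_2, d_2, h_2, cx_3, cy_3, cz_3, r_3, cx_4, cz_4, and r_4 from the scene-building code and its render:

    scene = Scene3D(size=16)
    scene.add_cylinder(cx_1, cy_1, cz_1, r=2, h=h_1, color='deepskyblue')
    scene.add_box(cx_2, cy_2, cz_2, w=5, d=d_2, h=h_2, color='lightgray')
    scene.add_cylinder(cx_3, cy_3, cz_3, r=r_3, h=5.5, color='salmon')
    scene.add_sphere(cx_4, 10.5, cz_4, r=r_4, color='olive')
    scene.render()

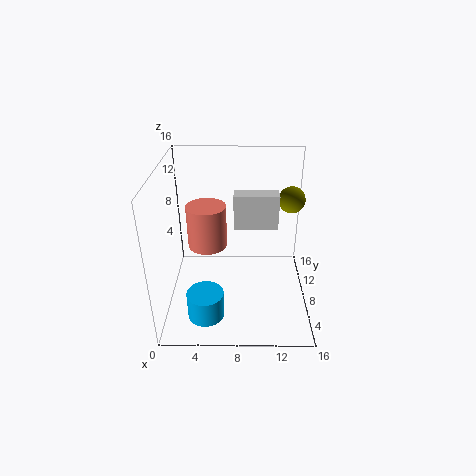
cx_1 = 4.5
cy_1 = 4
cz_1 = 0.5
h_1 = 3
cx_2 = 7.5
cy_2 = 9
cz_2 = 8.5
d_2 = 2
h_2 = 4
cx_3 = 4
cy_3 = 13
cz_3 = 4
r_3 = 2.5
cx_4 = 14
cz_4 = 11.5
r_4 = 1.5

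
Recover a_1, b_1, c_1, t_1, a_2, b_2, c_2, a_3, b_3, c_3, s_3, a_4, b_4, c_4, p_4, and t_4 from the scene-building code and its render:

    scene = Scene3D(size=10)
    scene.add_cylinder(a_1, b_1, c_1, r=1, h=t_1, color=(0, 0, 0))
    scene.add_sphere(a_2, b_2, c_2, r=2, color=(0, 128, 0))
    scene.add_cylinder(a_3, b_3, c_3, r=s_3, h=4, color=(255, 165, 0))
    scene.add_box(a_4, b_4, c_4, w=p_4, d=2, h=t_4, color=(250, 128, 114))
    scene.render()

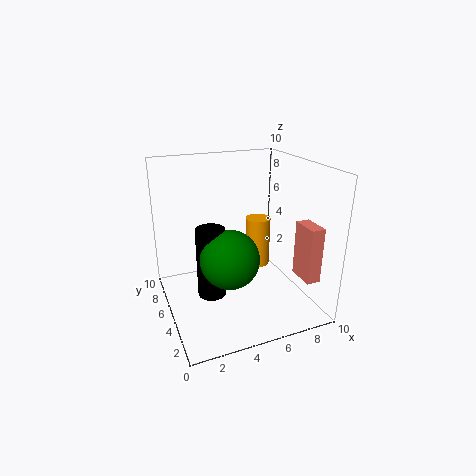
a_1 = 3; b_1 = 5; c_1 = 1; t_1 = 5; a_2 = 4; b_2 = 4; c_2 = 4; a_3 = 8; b_3 = 8; c_3 = 1; s_3 = 1; a_4 = 9; b_4 = 2; c_4 = 2; p_4 = 1; t_4 = 4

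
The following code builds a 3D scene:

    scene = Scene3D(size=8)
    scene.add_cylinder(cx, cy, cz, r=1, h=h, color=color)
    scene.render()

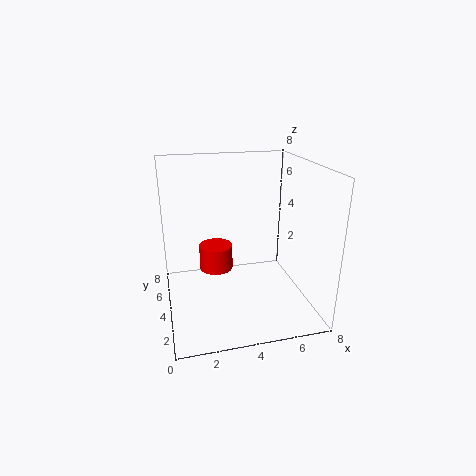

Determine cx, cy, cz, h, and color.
cx = 3
cy = 5.5
cz = 1.5
h = 1.5
color = 'red'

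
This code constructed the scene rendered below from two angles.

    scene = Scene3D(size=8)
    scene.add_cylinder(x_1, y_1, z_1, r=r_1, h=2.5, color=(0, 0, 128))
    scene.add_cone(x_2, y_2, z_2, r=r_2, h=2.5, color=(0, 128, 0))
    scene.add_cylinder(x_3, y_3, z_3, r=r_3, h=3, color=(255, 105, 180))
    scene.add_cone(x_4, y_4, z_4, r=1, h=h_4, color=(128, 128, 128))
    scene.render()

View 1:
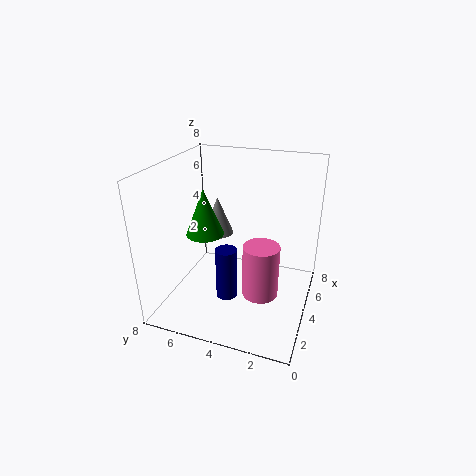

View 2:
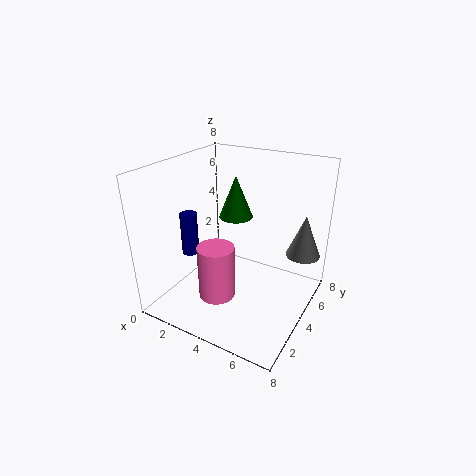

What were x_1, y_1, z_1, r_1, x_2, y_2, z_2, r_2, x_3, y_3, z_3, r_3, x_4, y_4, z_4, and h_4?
x_1 = 1
y_1 = 3.5
z_1 = 2.5
r_1 = 0.5
x_2 = 3
y_2 = 5.5
z_2 = 4.5
r_2 = 1
x_3 = 3.5
y_3 = 2.5
z_3 = 1
r_3 = 1
x_4 = 7
y_4 = 6.5
z_4 = 2.5
h_4 = 2.5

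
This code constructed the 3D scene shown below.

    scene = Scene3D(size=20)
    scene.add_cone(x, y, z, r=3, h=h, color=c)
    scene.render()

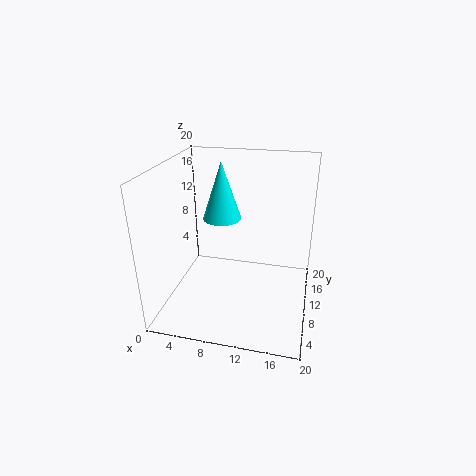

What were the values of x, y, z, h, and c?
x = 6
y = 16
z = 10
h = 9
c = 'cyan'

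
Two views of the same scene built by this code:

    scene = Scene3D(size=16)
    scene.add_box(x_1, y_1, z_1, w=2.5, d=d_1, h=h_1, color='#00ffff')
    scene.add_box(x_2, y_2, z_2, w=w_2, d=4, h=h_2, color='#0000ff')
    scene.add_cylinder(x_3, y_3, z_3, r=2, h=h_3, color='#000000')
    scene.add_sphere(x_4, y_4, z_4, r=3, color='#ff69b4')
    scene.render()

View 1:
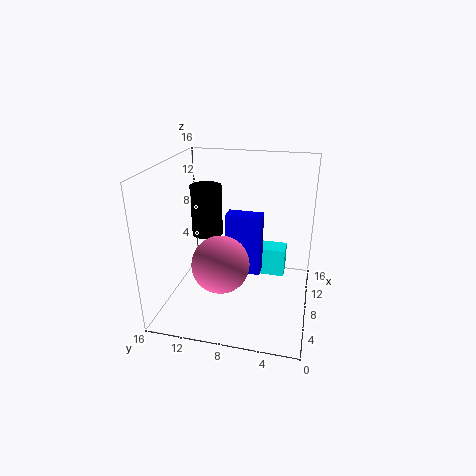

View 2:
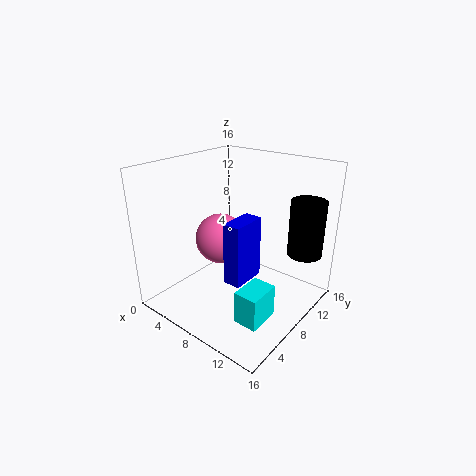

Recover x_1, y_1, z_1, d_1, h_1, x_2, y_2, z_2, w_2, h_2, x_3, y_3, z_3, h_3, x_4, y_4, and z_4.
x_1 = 11.5, y_1 = 3, z_1 = 1.5, d_1 = 3.5, h_1 = 3.5, x_2 = 8, y_2 = 5.5, z_2 = 3.5, w_2 = 2, h_2 = 7, x_3 = 13.5, y_3 = 13.5, z_3 = 5.5, h_3 = 6.5, x_4 = 4.5, y_4 = 9, z_4 = 6.5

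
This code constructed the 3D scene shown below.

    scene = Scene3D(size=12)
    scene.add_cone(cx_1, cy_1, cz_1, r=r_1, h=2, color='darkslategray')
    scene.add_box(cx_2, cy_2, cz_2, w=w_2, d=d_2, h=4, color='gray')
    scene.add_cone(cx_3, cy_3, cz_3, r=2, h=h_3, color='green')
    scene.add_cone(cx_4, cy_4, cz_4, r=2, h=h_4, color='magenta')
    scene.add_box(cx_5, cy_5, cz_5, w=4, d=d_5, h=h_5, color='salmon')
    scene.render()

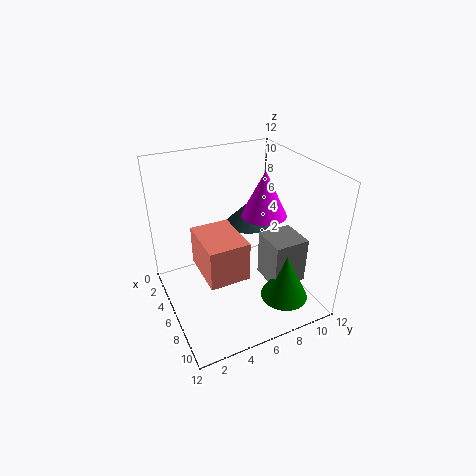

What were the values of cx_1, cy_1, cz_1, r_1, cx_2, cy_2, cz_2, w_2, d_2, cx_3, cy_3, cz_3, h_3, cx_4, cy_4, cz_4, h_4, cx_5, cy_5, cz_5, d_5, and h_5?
cx_1 = 4
cy_1 = 8
cz_1 = 6
r_1 = 2
cx_2 = 6
cy_2 = 8
cz_2 = 2
w_2 = 3
d_2 = 3
cx_3 = 9
cy_3 = 9
cz_3 = 1
h_3 = 4
cx_4 = 5
cy_4 = 9
cz_4 = 7
h_4 = 4
cx_5 = 6
cy_5 = 2
cz_5 = 5
d_5 = 3
h_5 = 3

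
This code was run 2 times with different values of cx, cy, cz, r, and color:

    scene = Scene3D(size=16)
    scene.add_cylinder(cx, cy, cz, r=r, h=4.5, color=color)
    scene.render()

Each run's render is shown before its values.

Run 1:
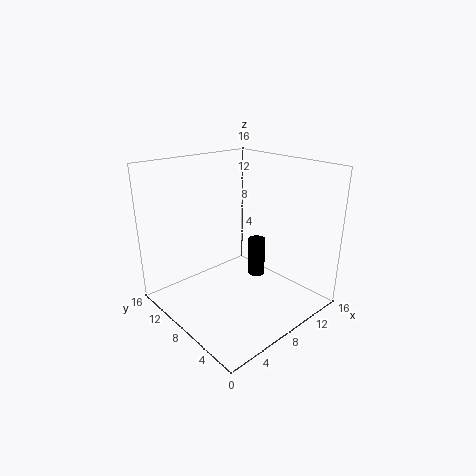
cx = 11, cy = 8, cz = 2.5, r = 1, color = 'black'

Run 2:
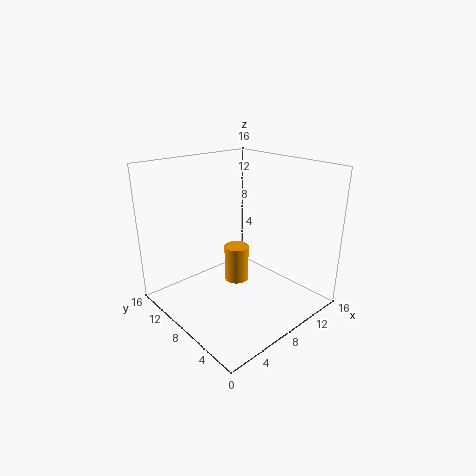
cx = 10, cy = 10.5, cz = 1, r = 1.5, color = 'orange'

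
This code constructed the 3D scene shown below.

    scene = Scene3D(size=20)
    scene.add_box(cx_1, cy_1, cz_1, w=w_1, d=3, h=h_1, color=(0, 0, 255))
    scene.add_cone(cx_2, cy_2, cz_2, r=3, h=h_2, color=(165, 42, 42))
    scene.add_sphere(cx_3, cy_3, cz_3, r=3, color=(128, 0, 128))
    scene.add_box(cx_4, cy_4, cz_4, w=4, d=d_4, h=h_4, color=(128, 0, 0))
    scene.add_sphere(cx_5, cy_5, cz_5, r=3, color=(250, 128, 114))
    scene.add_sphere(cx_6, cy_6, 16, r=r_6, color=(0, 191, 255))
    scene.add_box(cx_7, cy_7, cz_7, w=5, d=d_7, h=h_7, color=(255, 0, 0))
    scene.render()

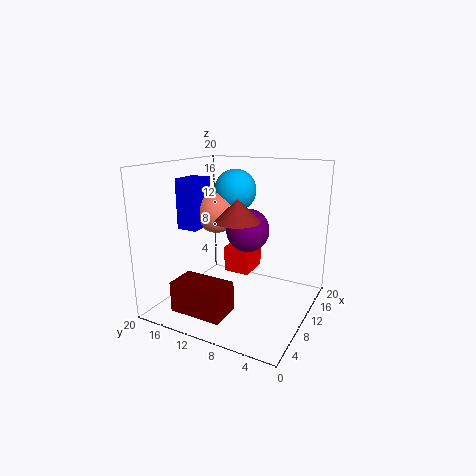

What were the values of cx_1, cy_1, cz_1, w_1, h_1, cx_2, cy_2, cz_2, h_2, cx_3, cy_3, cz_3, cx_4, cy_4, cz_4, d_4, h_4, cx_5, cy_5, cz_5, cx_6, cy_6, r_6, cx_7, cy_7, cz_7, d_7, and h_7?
cx_1 = 7; cy_1 = 15; cz_1 = 11; w_1 = 4; h_1 = 7; cx_2 = 8; cy_2 = 9; cz_2 = 13; h_2 = 3; cx_3 = 11; cy_3 = 9; cz_3 = 11; cx_4 = 1; cy_4 = 8; cz_4 = 2; d_4 = 7; h_4 = 4; cx_5 = 11; cy_5 = 14; cz_5 = 13; cx_6 = 13; cy_6 = 12; r_6 = 3; cx_7 = 13; cy_7 = 10; cz_7 = 3; d_7 = 4; h_7 = 4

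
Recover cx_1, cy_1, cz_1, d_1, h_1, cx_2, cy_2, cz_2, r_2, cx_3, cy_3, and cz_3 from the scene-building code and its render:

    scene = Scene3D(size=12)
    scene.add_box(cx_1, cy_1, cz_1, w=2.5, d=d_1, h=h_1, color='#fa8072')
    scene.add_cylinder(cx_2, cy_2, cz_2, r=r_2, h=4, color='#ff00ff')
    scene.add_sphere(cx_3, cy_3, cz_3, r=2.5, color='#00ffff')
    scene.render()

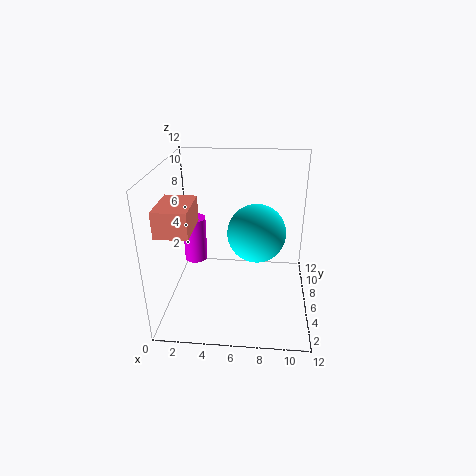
cx_1 = 0.5
cy_1 = 1.5
cz_1 = 8
d_1 = 3.5
h_1 = 2
cx_2 = 2
cy_2 = 7.5
cz_2 = 3
r_2 = 1
cx_3 = 7.5
cy_3 = 7
cz_3 = 6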